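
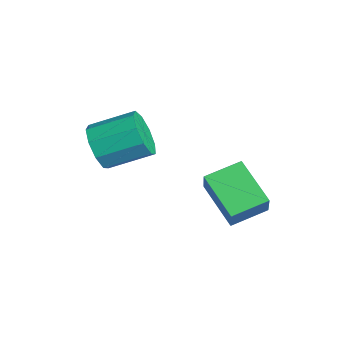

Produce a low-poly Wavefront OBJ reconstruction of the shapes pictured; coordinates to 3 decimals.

v -2.192 -4.583 3.121
v -1.701 -4.993 3.782
v -1.337 -3.526 4.42
v -1.828 -3.117 3.759
v -1.333 -4.868 3.287
v -0.969 -3.402 3.925
v -1.367 -4.611 2.714
v -1.004 -3.144 3.352
v -1.788 -4.34 2.331
v -1.424 -2.874 2.969
v -2.397 -4.183 2.318
v -2.033 -2.717 2.956
v -2.91 -4.213 2.681
v -2.546 -2.747 3.319
v -3.088 -4.417 3.25
v -2.724 -2.95 3.887
v -2.846 -4.698 3.758
v -2.482 -3.232 4.396
v -2.298 -4.925 3.968
v -1.934 -3.459 4.606
v -1.057 -1.376 1.299
v -0.459 -1.569 2.275
v -1.208 -0.061 1.652
v -0.611 -0.254 2.627
v 0.491 -0.966 0.433
v 1.088 -1.159 1.408
v 0.339 0.349 0.785
v 0.937 0.156 1.761
f 2 1 5
f 2 5 3
f 3 5 6
f 3 6 4
f 5 1 7
f 5 7 6
f 6 7 8
f 6 8 4
f 7 1 9
f 7 9 8
f 8 9 10
f 8 10 4
f 9 1 11
f 9 11 10
f 10 11 12
f 10 12 4
f 11 1 13
f 11 13 12
f 12 13 14
f 12 14 4
f 13 1 15
f 13 15 14
f 14 15 16
f 14 16 4
f 15 1 17
f 15 17 16
f 16 17 18
f 16 18 4
f 17 1 19
f 17 19 18
f 18 19 20
f 18 20 4
f 19 1 2
f 19 2 20
f 20 2 3
f 20 3 4
f 22 24 21
f 25 22 21
f 21 24 23
f 23 25 21
f 22 28 24
f 26 22 25
f 26 28 22
f 24 28 23
f 27 25 23
f 23 28 27
f 27 26 25
f 28 26 27



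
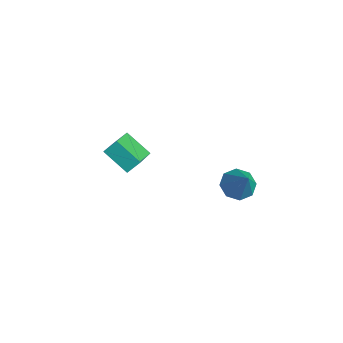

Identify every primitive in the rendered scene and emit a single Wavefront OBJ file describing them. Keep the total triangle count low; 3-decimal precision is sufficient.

v -4.616 -1.126 2.145
v -3.126 -2.329 3.123
v -4.504 -0.489 2.756
v -3.013 -1.692 3.734
v -3.467 -0.448 1.226
v -1.976 -1.651 2.204
v -3.354 0.189 1.837
v -1.864 -1.014 2.815
v 2.031 2.042 3.143
v 2.677 1.803 2.612
v 3.129 1.958 4.517
v 2.638 2.464 2.684
v 2.243 2.878 3.026
v 1.724 2.802 3.436
v 1.385 2.281 3.675
v 1.424 1.62 3.603
v 1.819 1.207 3.261
v 2.338 1.283 2.851
f 2 4 1
f 5 2 1
f 1 4 3
f 3 5 1
f 2 8 4
f 6 2 5
f 6 8 2
f 4 8 3
f 7 5 3
f 3 8 7
f 7 6 5
f 8 6 7
f 10 9 12
f 10 12 11
f 12 9 13
f 12 13 11
f 13 9 14
f 13 14 11
f 14 9 15
f 14 15 11
f 15 9 16
f 15 16 11
f 16 9 17
f 16 17 11
f 17 9 18
f 17 18 11
f 18 9 10
f 18 10 11



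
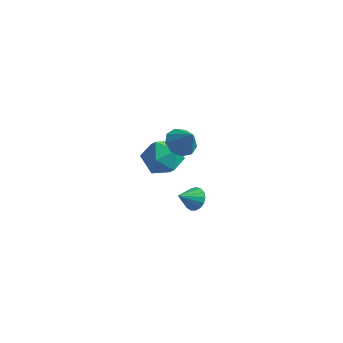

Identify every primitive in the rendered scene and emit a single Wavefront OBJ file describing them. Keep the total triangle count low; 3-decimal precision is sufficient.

v 1.028 -0.334 0.338
v 1.91 0.034 0.662
v 1.81 -1.574 -0.382
v 2.692 -1.206 -0.058
v 2.035 -1.593 0.602
v 1.551 -0.827 1.047
v 2.169 -0.713 -0.767
v 1.685 0.053 -0.322
v 2.615 -0.2 -0.022
v 2.532 -0.743 0.825
v 1.188 -0.797 -0.545
v 1.105 -1.34 0.302
v 2.705 0.507 -3.243
v 3.23 0.51 -2.913
v 2.315 -0.267 -2.617
v 3.058 0.708 -2.775
v 2.805 0.861 -2.744
v 2.529 0.932 -2.827
v 2.294 0.906 -3.006
v 2.153 0.789 -3.239
v 2.138 0.607 -3.473
v 2.253 0.402 -3.655
v 2.472 0.222 -3.742
v 2.744 0.107 -3.715
v 3.007 0.083 -3.579
v 3.201 0.157 -3.367
v 3.282 0.311 -3.127
v 3.373 -1.787 2.44
v 3.942 -1.87 1.99
v 4.047 -1.953 3.32
v 3.893 -1.39 2.117
v 3.602 -1.096 2.395
v 3.203 -1.125 2.695
v 2.884 -1.464 2.875
v 2.794 -1.955 2.852
v 2.975 -2.367 2.636
v 3.343 -2.508 2.329
v 3.724 -2.312 2.073
f 1 12 6
f 1 6 2
f 1 2 8
f 1 8 11
f 1 11 12
f 2 6 10
f 6 12 5
f 12 11 3
f 11 8 7
f 8 2 9
f 4 10 5
f 4 5 3
f 4 3 7
f 4 7 9
f 4 9 10
f 5 10 6
f 3 5 12
f 7 3 11
f 9 7 8
f 10 9 2
f 14 13 16
f 14 16 15
f 16 13 17
f 16 17 15
f 17 13 18
f 17 18 15
f 18 13 19
f 18 19 15
f 19 13 20
f 19 20 15
f 20 13 21
f 20 21 15
f 21 13 22
f 21 22 15
f 22 13 23
f 22 23 15
f 23 13 24
f 23 24 15
f 24 13 25
f 24 25 15
f 25 13 26
f 25 26 15
f 26 13 27
f 26 27 15
f 27 13 14
f 27 14 15
f 29 28 31
f 29 31 30
f 31 28 32
f 31 32 30
f 32 28 33
f 32 33 30
f 33 28 34
f 33 34 30
f 34 28 35
f 34 35 30
f 35 28 36
f 35 36 30
f 36 28 37
f 36 37 30
f 37 28 38
f 37 38 30
f 38 28 29
f 38 29 30



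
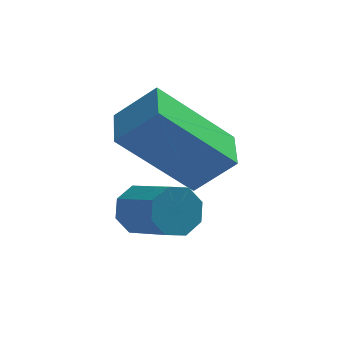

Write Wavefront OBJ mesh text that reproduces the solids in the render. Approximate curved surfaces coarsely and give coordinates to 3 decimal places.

v 2.106 1.807 4.084
v 2.935 1.702 4.889
v 2.088 2.846 4.239
v 2.916 2.74 5.044
v 3.604 2.06 2.576
v 4.432 1.954 3.381
v 3.585 3.098 2.731
v 4.414 2.993 3.536
v 2.601 1.231 2.57
v 2.821 1.61 2.965
v 3.478 0.728 3.445
v 3.259 0.349 3.05
v 2.444 1.408 3.11
v 3.102 0.526 3.59
v 2.159 1.102 2.939
v 2.817 0.221 3.419
v 2.133 0.872 2.552
v 2.791 -0.01 3.031
v 2.382 0.852 2.175
v 3.039 -0.03 2.655
v 2.758 1.054 2.03
v 3.416 0.172 2.51
v 3.043 1.359 2.201
v 3.701 0.478 2.681
v 3.069 1.59 2.589
v 3.727 0.708 3.068
f 2 4 1
f 5 2 1
f 1 4 3
f 3 5 1
f 2 8 4
f 6 2 5
f 6 8 2
f 4 8 3
f 7 5 3
f 3 8 7
f 7 6 5
f 8 6 7
f 10 9 13
f 10 13 11
f 11 13 14
f 11 14 12
f 13 9 15
f 13 15 14
f 14 15 16
f 14 16 12
f 15 9 17
f 15 17 16
f 16 17 18
f 16 18 12
f 17 9 19
f 17 19 18
f 18 19 20
f 18 20 12
f 19 9 21
f 19 21 20
f 20 21 22
f 20 22 12
f 21 9 23
f 21 23 22
f 22 23 24
f 22 24 12
f 23 9 25
f 23 25 24
f 24 25 26
f 24 26 12
f 25 9 10
f 25 10 26
f 26 10 11
f 26 11 12



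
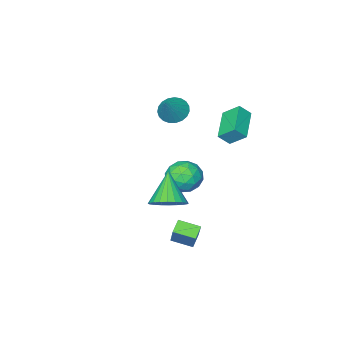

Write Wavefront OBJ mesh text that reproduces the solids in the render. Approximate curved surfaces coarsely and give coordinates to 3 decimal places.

v 0.934 3.386 -3.959
v 1.549 4.44 -2.362
v 1.552 3.747 -4.436
v 2.167 4.802 -2.839
v 1.733 2.438 -3.641
v 2.348 3.493 -2.044
v 2.351 2.8 -4.118
v 2.966 3.854 -2.521
v -2.678 -1.483 -4.261
v -2.034 -0.912 -3.458
v -2.146 -3.148 -3.502
v -1.502 -2.577 -2.699
v -2.678 -2.518 -2.661
v -3.006 -1.489 -3.13
v -1.174 -2.571 -3.83
v -1.502 -1.542 -4.299
v -1.104 -1.584 -3.191
v -2.034 -1.551 -2.469
v -2.146 -2.509 -4.491
v -3.076 -2.476 -3.769
v -2.402 -1.051 -3.926
v -1.778 -3.009 -3.034
v -2.469 -2.974 -3.012
v -2.09 -2.639 -2.54
v -2.974 -1.391 -3.734
v -2.596 -1.055 -3.261
v -2.974 -1.999 -2.793
v -1.584 -3.005 -3.699
v -1.206 -2.669 -3.226
v -2.09 -1.421 -4.42
v -1.711 -1.086 -3.948
v -1.206 -2.061 -4.167
v -1.478 -1.11 -3.297
v -1.165 -2.089 -2.851
v -0.972 -2.086 -3.516
v -1.165 -1.481 -3.791
v -2.024 -1.091 -2.872
v -1.712 -2.07 -2.427
v -2.403 -2.036 -2.405
v -2.596 -1.431 -2.68
v -1.478 -1.486 -2.716
v -2.468 -1.99 -4.533
v -2.156 -2.969 -4.088
v -1.584 -2.629 -4.28
v -1.777 -2.024 -4.555
v -3.015 -1.971 -4.109
v -2.702 -2.95 -3.663
v -3.015 -2.579 -3.169
v -3.208 -1.974 -3.444
v -2.702 -2.574 -4.244
v -2.581 1.875 3.061
v -1.989 1.593 3.707
v -3.05 2.726 3.863
v -2.458 2.445 4.509
v -1.222 3.235 2.411
v -0.63 2.954 3.057
v -1.691 4.087 3.213
v -1.099 3.805 3.859
v -1.584 -2.355 2.076
v -0.867 -2.337 1.484
v -0.536 -1.685 3.364
v -1.024 -1.988 1.43
v -1.278 -1.702 1.488
v -1.584 -1.529 1.648
v -1.891 -1.499 1.881
v -2.145 -1.616 2.148
v -2.301 -1.862 2.403
v -2.334 -2.192 2.601
v -2.236 -2.551 2.709
v -2.026 -2.875 2.707
v -1.74 -3.11 2.595
v -1.426 -3.214 2.394
v -1.14 -3.169 2.138
v -0.93 -2.984 1.872
v -0.834 -2.69 1.64
v 3.374 4.019 -0.005
v 4.321 4.001 0.469
v 2.566 2.901 1.565
v 4.157 4.345 0.63
v 3.874 4.639 0.694
v 3.514 4.839 0.651
v 3.133 4.914 0.509
v 2.789 4.853 0.288
v 2.534 4.665 0.023
v 2.406 4.378 -0.247
v 2.426 4.037 -0.48
v 2.59 3.693 -0.64
v 2.873 3.399 -0.704
v 3.233 3.199 -0.662
v 3.614 3.124 -0.519
v 3.958 3.185 -0.299
v 4.214 3.373 -0.033
v 4.341 3.66 0.236
f 2 4 1
f 5 2 1
f 1 4 3
f 3 5 1
f 2 8 4
f 6 2 5
f 6 8 2
f 4 8 3
f 7 5 3
f 3 8 7
f 7 6 5
f 8 6 7
f 9 46 25
f 46 20 49
f 25 49 14
f 46 49 25
f 9 25 21
f 25 14 26
f 21 26 10
f 25 26 21
f 9 21 30
f 21 10 31
f 30 31 16
f 21 31 30
f 9 30 42
f 30 16 45
f 42 45 19
f 30 45 42
f 9 42 46
f 42 19 50
f 46 50 20
f 42 50 46
f 10 26 37
f 26 14 40
f 37 40 18
f 26 40 37
f 14 49 27
f 49 20 48
f 27 48 13
f 49 48 27
f 20 50 47
f 50 19 43
f 47 43 11
f 50 43 47
f 19 45 44
f 45 16 32
f 44 32 15
f 45 32 44
f 16 31 36
f 31 10 33
f 36 33 17
f 31 33 36
f 12 38 24
f 38 18 39
f 24 39 13
f 38 39 24
f 12 24 22
f 24 13 23
f 22 23 11
f 24 23 22
f 12 22 29
f 22 11 28
f 29 28 15
f 22 28 29
f 12 29 34
f 29 15 35
f 34 35 17
f 29 35 34
f 12 34 38
f 34 17 41
f 38 41 18
f 34 41 38
f 13 39 27
f 39 18 40
f 27 40 14
f 39 40 27
f 11 23 47
f 23 13 48
f 47 48 20
f 23 48 47
f 15 28 44
f 28 11 43
f 44 43 19
f 28 43 44
f 17 35 36
f 35 15 32
f 36 32 16
f 35 32 36
f 18 41 37
f 41 17 33
f 37 33 10
f 41 33 37
f 52 54 51
f 55 52 51
f 51 54 53
f 53 55 51
f 52 58 54
f 56 52 55
f 56 58 52
f 54 58 53
f 57 55 53
f 53 58 57
f 57 56 55
f 58 56 57
f 60 59 62
f 60 62 61
f 62 59 63
f 62 63 61
f 63 59 64
f 63 64 61
f 64 59 65
f 64 65 61
f 65 59 66
f 65 66 61
f 66 59 67
f 66 67 61
f 67 59 68
f 67 68 61
f 68 59 69
f 68 69 61
f 69 59 70
f 69 70 61
f 70 59 71
f 70 71 61
f 71 59 72
f 71 72 61
f 72 59 73
f 72 73 61
f 73 59 74
f 73 74 61
f 74 59 75
f 74 75 61
f 75 59 60
f 75 60 61
f 77 76 79
f 77 79 78
f 79 76 80
f 79 80 78
f 80 76 81
f 80 81 78
f 81 76 82
f 81 82 78
f 82 76 83
f 82 83 78
f 83 76 84
f 83 84 78
f 84 76 85
f 84 85 78
f 85 76 86
f 85 86 78
f 86 76 87
f 86 87 78
f 87 76 88
f 87 88 78
f 88 76 89
f 88 89 78
f 89 76 90
f 89 90 78
f 90 76 91
f 90 91 78
f 91 76 92
f 91 92 78
f 92 76 93
f 92 93 78
f 93 76 77
f 93 77 78



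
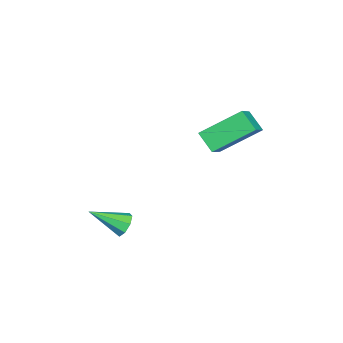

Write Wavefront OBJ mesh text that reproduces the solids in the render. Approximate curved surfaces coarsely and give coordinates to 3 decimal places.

v 2.115 0.836 0.652
v 1.593 0.288 1.227
v 1.575 2.336 1.591
v 1.053 1.788 2.165
v 3.367 0.672 1.635
v 2.845 0.124 2.209
v 2.827 2.172 2.573
v 2.305 1.624 3.148
v 3.81 -2.442 -2.453
v 4.132 -2.176 -2.096
v 3.99 -3.718 -1.667
v 3.726 -2.165 -1.985
v 3.369 -2.317 -2.149
v 3.27 -2.541 -2.491
v 3.488 -2.708 -2.811
v 3.894 -2.719 -2.921
v 4.251 -2.567 -2.757
v 4.35 -2.342 -2.415
f 2 4 1
f 5 2 1
f 1 4 3
f 3 5 1
f 2 8 4
f 6 2 5
f 6 8 2
f 4 8 3
f 7 5 3
f 3 8 7
f 7 6 5
f 8 6 7
f 10 9 12
f 10 12 11
f 12 9 13
f 12 13 11
f 13 9 14
f 13 14 11
f 14 9 15
f 14 15 11
f 15 9 16
f 15 16 11
f 16 9 17
f 16 17 11
f 17 9 18
f 17 18 11
f 18 9 10
f 18 10 11



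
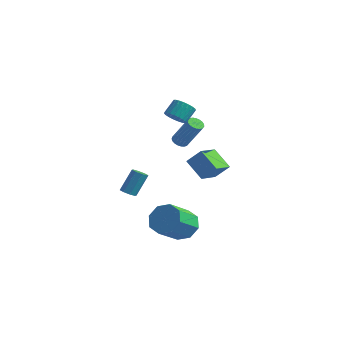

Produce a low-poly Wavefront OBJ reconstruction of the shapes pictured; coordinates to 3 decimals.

v -0.763 -3.556 -1.314
v -0.379 -3.88 -1.184
v -0.152 -3.069 0.165
v -0.537 -2.744 0.034
v -0.25 -3.568 -1.393
v -0.023 -2.756 -0.045
v -0.421 -3.248 -1.557
v -0.195 -2.437 -0.208
v -0.794 -3.109 -1.578
v -0.567 -2.297 -0.23
v -1.148 -3.231 -1.445
v -0.921 -2.42 -0.096
v -1.277 -3.544 -1.235
v -1.05 -2.732 0.113
v -1.105 -3.863 -1.072
v -0.879 -3.052 0.277
v -0.733 -4.003 -1.05
v -0.506 -3.191 0.298
v 1.568 -1.547 -4.034
v 2.258 -1.08 -3.348
v 2.163 -2.686 -2.159
v 1.472 -3.153 -2.846
v 1.47 -0.903 -3.173
v 1.374 -2.509 -1.984
v 0.739 -1.104 -3.502
v 0.643 -2.71 -2.314
v 0.493 -1.564 -4.144
v 0.398 -3.17 -2.955
v 0.877 -2.014 -4.721
v 0.782 -3.62 -3.532
v 1.666 -2.191 -4.896
v 1.57 -3.797 -3.707
v 2.397 -1.99 -4.566
v 2.301 -3.596 -3.378
v 2.642 -1.53 -3.925
v 2.547 -3.136 -2.736
v -0.296 0.193 3.329
v 0.398 0.008 3.459
v 0.47 0.803 4.202
v -0.224 0.987 4.071
v 0.428 0.213 3.237
v 0.5 1.008 3.98
v 0.333 0.414 3.031
v 0.405 1.209 3.774
v 0.129 0.577 2.876
v 0.201 1.372 3.619
v -0.148 0.674 2.8
v -0.077 1.468 3.542
v -0.451 0.687 2.815
v -0.38 1.482 3.557
v -0.727 0.615 2.918
v -0.656 1.41 3.661
v -0.929 0.47 3.093
v -0.857 1.264 3.836
v -1.021 0.277 3.309
v -0.949 1.071 4.051
v -0.987 0.069 3.528
v -0.916 0.864 4.27
v -0.834 -0.117 3.712
v -0.763 0.678 4.455
v -0.588 -0.25 3.83
v -0.517 0.545 4.573
v -0.292 -0.306 3.862
v -0.22 0.489 4.604
v 0.004 -0.276 3.801
v 0.076 0.519 4.544
v 0.248 -0.165 3.659
v 0.32 0.63 4.401
v 1.717 -0.009 -0.894
v 0.486 0.215 0.055
v 1.608 1.469 -1.383
v 0.378 1.692 -0.434
v 2.482 0.348 0.014
v 1.252 0.571 0.963
v 2.374 1.825 -0.475
v 1.143 2.049 0.474
v -1.539 2.301 0.279
v -1.087 2.37 -0.009
v 0.01 2.448 1.733
v -0.441 2.379 2.021
v -1.154 2.582 0.024
v -0.057 2.66 1.766
v -1.288 2.745 0.101
v -0.191 2.823 1.843
v -1.465 2.831 0.209
v -0.368 2.91 1.951
v -1.655 2.826 0.329
v -0.558 2.904 2.07
v -1.825 2.73 0.44
v -0.727 2.808 2.182
v -1.945 2.559 0.524
v -0.848 2.638 2.265
v -1.995 2.344 0.565
v -0.898 2.423 2.306
v -1.966 2.122 0.557
v -0.869 2.2 2.298
v -1.863 1.93 0.5
v -0.766 2.009 2.242
v -1.704 1.803 0.406
v -0.607 1.881 2.148
v -1.517 1.761 0.29
v -0.419 1.84 2.031
v -1.333 1.813 0.172
v -0.236 1.892 1.913
v -1.185 1.949 0.072
v -0.087 2.028 1.814
v -1.098 2.146 0.008
v -0 2.225 1.75
f 2 1 5
f 2 5 3
f 3 5 6
f 3 6 4
f 5 1 7
f 5 7 6
f 6 7 8
f 6 8 4
f 7 1 9
f 7 9 8
f 8 9 10
f 8 10 4
f 9 1 11
f 9 11 10
f 10 11 12
f 10 12 4
f 11 1 13
f 11 13 12
f 12 13 14
f 12 14 4
f 13 1 15
f 13 15 14
f 14 15 16
f 14 16 4
f 15 1 17
f 15 17 16
f 16 17 18
f 16 18 4
f 17 1 2
f 17 2 18
f 18 2 3
f 18 3 4
f 20 19 23
f 20 23 21
f 21 23 24
f 21 24 22
f 23 19 25
f 23 25 24
f 24 25 26
f 24 26 22
f 25 19 27
f 25 27 26
f 26 27 28
f 26 28 22
f 27 19 29
f 27 29 28
f 28 29 30
f 28 30 22
f 29 19 31
f 29 31 30
f 30 31 32
f 30 32 22
f 31 19 33
f 31 33 32
f 32 33 34
f 32 34 22
f 33 19 35
f 33 35 34
f 34 35 36
f 34 36 22
f 35 19 20
f 35 20 36
f 36 20 21
f 36 21 22
f 38 37 41
f 38 41 39
f 39 41 42
f 39 42 40
f 41 37 43
f 41 43 42
f 42 43 44
f 42 44 40
f 43 37 45
f 43 45 44
f 44 45 46
f 44 46 40
f 45 37 47
f 45 47 46
f 46 47 48
f 46 48 40
f 47 37 49
f 47 49 48
f 48 49 50
f 48 50 40
f 49 37 51
f 49 51 50
f 50 51 52
f 50 52 40
f 51 37 53
f 51 53 52
f 52 53 54
f 52 54 40
f 53 37 55
f 53 55 54
f 54 55 56
f 54 56 40
f 55 37 57
f 55 57 56
f 56 57 58
f 56 58 40
f 57 37 59
f 57 59 58
f 58 59 60
f 58 60 40
f 59 37 61
f 59 61 60
f 60 61 62
f 60 62 40
f 61 37 63
f 61 63 62
f 62 63 64
f 62 64 40
f 63 37 65
f 63 65 64
f 64 65 66
f 64 66 40
f 65 37 67
f 65 67 66
f 66 67 68
f 66 68 40
f 67 37 38
f 67 38 68
f 68 38 39
f 68 39 40
f 70 72 69
f 73 70 69
f 69 72 71
f 71 73 69
f 70 76 72
f 74 70 73
f 74 76 70
f 72 76 71
f 75 73 71
f 71 76 75
f 75 74 73
f 76 74 75
f 78 77 81
f 78 81 79
f 79 81 82
f 79 82 80
f 81 77 83
f 81 83 82
f 82 83 84
f 82 84 80
f 83 77 85
f 83 85 84
f 84 85 86
f 84 86 80
f 85 77 87
f 85 87 86
f 86 87 88
f 86 88 80
f 87 77 89
f 87 89 88
f 88 89 90
f 88 90 80
f 89 77 91
f 89 91 90
f 90 91 92
f 90 92 80
f 91 77 93
f 91 93 92
f 92 93 94
f 92 94 80
f 93 77 95
f 93 95 94
f 94 95 96
f 94 96 80
f 95 77 97
f 95 97 96
f 96 97 98
f 96 98 80
f 97 77 99
f 97 99 98
f 98 99 100
f 98 100 80
f 99 77 101
f 99 101 100
f 100 101 102
f 100 102 80
f 101 77 103
f 101 103 102
f 102 103 104
f 102 104 80
f 103 77 105
f 103 105 104
f 104 105 106
f 104 106 80
f 105 77 107
f 105 107 106
f 106 107 108
f 106 108 80
f 107 77 78
f 107 78 108
f 108 78 79
f 108 79 80



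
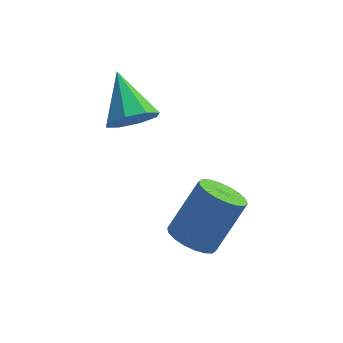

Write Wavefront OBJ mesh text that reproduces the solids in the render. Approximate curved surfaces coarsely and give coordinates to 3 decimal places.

v -1.348 2.251 -1.41
v -0.594 2.688 -1.671
v -1.872 3.789 -0.35
v -1.13 2.801 -2.101
v -1.794 2.592 -2.126
v -2.196 2.183 -1.732
v -2.102 1.814 -1.149
v -1.566 1.7 -0.719
v -0.902 1.909 -0.694
v -0.499 2.318 -1.088
v 0.501 -0.69 -4.661
v 1.038 -0.26 -5.178
v 2.015 0.519 -3.516
v 1.479 0.09 -2.999
v 0.752 -0.012 -5.127
v 1.729 0.768 -3.464
v 0.416 0.103 -4.983
v 1.393 0.883 -3.321
v 0.097 0.061 -4.775
v 1.075 0.84 -3.113
v -0.142 -0.131 -4.545
v 0.836 0.649 -2.883
v -0.253 -0.432 -4.338
v 0.724 0.347 -2.676
v -0.215 -0.785 -4.195
v 0.762 -0.006 -2.533
v -0.035 -1.119 -4.144
v 0.942 -0.34 -2.482
v 0.251 -1.368 -4.196
v 1.228 -0.588 -2.533
v 0.587 -1.483 -4.339
v 1.564 -0.703 -2.677
v 0.905 -1.44 -4.547
v 1.883 -0.661 -2.885
v 1.144 -1.249 -4.777
v 2.122 -0.469 -3.115
v 1.256 -0.947 -4.984
v 2.233 -0.168 -3.322
v 1.218 -0.594 -5.127
v 2.195 0.185 -3.465
f 2 1 4
f 2 4 3
f 4 1 5
f 4 5 3
f 5 1 6
f 5 6 3
f 6 1 7
f 6 7 3
f 7 1 8
f 7 8 3
f 8 1 9
f 8 9 3
f 9 1 10
f 9 10 3
f 10 1 2
f 10 2 3
f 12 11 15
f 12 15 13
f 13 15 16
f 13 16 14
f 15 11 17
f 15 17 16
f 16 17 18
f 16 18 14
f 17 11 19
f 17 19 18
f 18 19 20
f 18 20 14
f 19 11 21
f 19 21 20
f 20 21 22
f 20 22 14
f 21 11 23
f 21 23 22
f 22 23 24
f 22 24 14
f 23 11 25
f 23 25 24
f 24 25 26
f 24 26 14
f 25 11 27
f 25 27 26
f 26 27 28
f 26 28 14
f 27 11 29
f 27 29 28
f 28 29 30
f 28 30 14
f 29 11 31
f 29 31 30
f 30 31 32
f 30 32 14
f 31 11 33
f 31 33 32
f 32 33 34
f 32 34 14
f 33 11 35
f 33 35 34
f 34 35 36
f 34 36 14
f 35 11 37
f 35 37 36
f 36 37 38
f 36 38 14
f 37 11 39
f 37 39 38
f 38 39 40
f 38 40 14
f 39 11 12
f 39 12 40
f 40 12 13
f 40 13 14



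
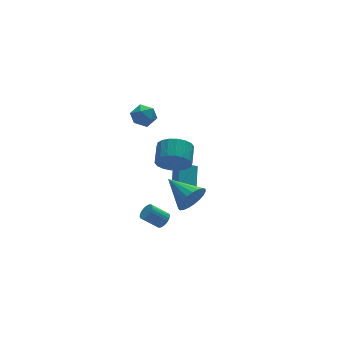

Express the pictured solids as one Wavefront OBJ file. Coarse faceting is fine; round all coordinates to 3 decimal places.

v 1.418 -0.991 -2.798
v 1.795 -0.52 -3.706
v 0.742 0.931 -2.082
v 1.371 -0.625 -3.824
v 0.954 -0.794 -3.765
v 0.618 -0.997 -3.538
v 0.42 -1.198 -3.184
v 0.395 -1.364 -2.763
v 0.547 -1.466 -2.348
v 0.849 -1.485 -2.011
v 1.25 -1.419 -1.81
v 1.68 -1.279 -1.78
v 2.065 -1.089 -1.926
v 2.338 -0.882 -2.223
v 2.452 -0.694 -2.62
v 2.387 -0.557 -3.047
v 2.155 -0.496 -3.431
v -1.452 1.469 4.199
v -0.84 1.971 3.833
v -0.6 0.349 4.087
v 0.012 0.851 3.721
v -0.189 0.953 4.564
v -0.716 1.645 4.633
v -0.724 0.675 3.287
v -1.251 1.367 3.356
v -0.39 1.48 3.269
v -0.059 1.652 4.058
v -1.381 0.668 3.862
v -1.05 0.84 4.651
v 1.593 2.271 -4.128
v 1.753 1.676 -3.514
v 2.235 3.466 -3.136
v 2.395 2.87 -2.522
v 2.725 2.07 -4.618
v 2.885 1.474 -4.004
v 3.367 3.264 -3.626
v 3.527 2.669 -3.012
v -1.252 -2.719 -2.541
v -0.898 -2.304 -2.341
v -1.814 -1.927 -1.5
v -2.168 -2.341 -1.699
v -1.006 -2.194 -2.508
v -1.922 -1.817 -1.666
v -1.151 -2.164 -2.679
v -2.067 -1.787 -1.837
v -1.311 -2.219 -2.829
v -2.227 -1.842 -1.987
v -1.462 -2.349 -2.935
v -2.378 -1.972 -2.094
v -1.582 -2.536 -2.982
v -2.498 -2.159 -2.14
v -1.651 -2.75 -2.961
v -2.567 -2.373 -2.119
v -1.659 -2.96 -2.876
v -2.575 -2.583 -2.034
v -1.606 -3.133 -2.74
v -2.522 -2.756 -1.899
v -1.498 -3.243 -2.574
v -2.414 -2.866 -1.732
v -1.353 -3.273 -2.403
v -2.269 -2.896 -1.561
v -1.193 -3.218 -2.253
v -2.109 -2.841 -1.411
v -1.042 -3.088 -2.146
v -1.958 -2.711 -1.305
v -0.922 -2.901 -2.1
v -1.838 -2.524 -1.258
v -0.853 -2.687 -2.121
v -1.769 -2.31 -1.279
v -0.845 -2.477 -2.206
v -1.761 -2.1 -1.364
v -1.353 -4.325 3.706
v -0.57 -4.406 2.996
v 0.036 -3.357 3.544
v -0.747 -3.275 4.254
v -0.876 -4.118 2.782
v -0.27 -3.069 3.33
v -1.277 -3.871 2.751
v -0.671 -2.821 3.299
v -1.692 -3.713 2.91
v -1.086 -2.664 3.457
v -2.041 -3.677 3.226
v -1.435 -2.627 3.773
v -2.253 -3.769 3.637
v -1.647 -2.719 4.184
v -2.287 -3.971 4.062
v -1.681 -2.921 4.609
v -2.136 -4.243 4.416
v -1.53 -3.194 4.964
v -1.83 -4.531 4.63
v -1.224 -3.482 5.178
v -1.429 -4.779 4.661
v -0.823 -3.729 5.209
v -1.014 -4.936 4.503
v -0.408 -3.887 5.05
v -0.665 -4.973 4.187
v -0.059 -3.923 4.734
v -0.453 -4.881 3.776
v 0.153 -3.831 4.323
v -0.419 -4.679 3.351
v 0.187 -3.629 3.898
f 2 1 4
f 2 4 3
f 4 1 5
f 4 5 3
f 5 1 6
f 5 6 3
f 6 1 7
f 6 7 3
f 7 1 8
f 7 8 3
f 8 1 9
f 8 9 3
f 9 1 10
f 9 10 3
f 10 1 11
f 10 11 3
f 11 1 12
f 11 12 3
f 12 1 13
f 12 13 3
f 13 1 14
f 13 14 3
f 14 1 15
f 14 15 3
f 15 1 16
f 15 16 3
f 16 1 17
f 16 17 3
f 17 1 2
f 17 2 3
f 18 29 23
f 18 23 19
f 18 19 25
f 18 25 28
f 18 28 29
f 19 23 27
f 23 29 22
f 29 28 20
f 28 25 24
f 25 19 26
f 21 27 22
f 21 22 20
f 21 20 24
f 21 24 26
f 21 26 27
f 22 27 23
f 20 22 29
f 24 20 28
f 26 24 25
f 27 26 19
f 31 33 30
f 34 31 30
f 30 33 32
f 32 34 30
f 31 37 33
f 35 31 34
f 35 37 31
f 33 37 32
f 36 34 32
f 32 37 36
f 36 35 34
f 37 35 36
f 39 38 42
f 39 42 40
f 40 42 43
f 40 43 41
f 42 38 44
f 42 44 43
f 43 44 45
f 43 45 41
f 44 38 46
f 44 46 45
f 45 46 47
f 45 47 41
f 46 38 48
f 46 48 47
f 47 48 49
f 47 49 41
f 48 38 50
f 48 50 49
f 49 50 51
f 49 51 41
f 50 38 52
f 50 52 51
f 51 52 53
f 51 53 41
f 52 38 54
f 52 54 53
f 53 54 55
f 53 55 41
f 54 38 56
f 54 56 55
f 55 56 57
f 55 57 41
f 56 38 58
f 56 58 57
f 57 58 59
f 57 59 41
f 58 38 60
f 58 60 59
f 59 60 61
f 59 61 41
f 60 38 62
f 60 62 61
f 61 62 63
f 61 63 41
f 62 38 64
f 62 64 63
f 63 64 65
f 63 65 41
f 64 38 66
f 64 66 65
f 65 66 67
f 65 67 41
f 66 38 68
f 66 68 67
f 67 68 69
f 67 69 41
f 68 38 70
f 68 70 69
f 69 70 71
f 69 71 41
f 70 38 39
f 70 39 71
f 71 39 40
f 71 40 41
f 73 72 76
f 73 76 74
f 74 76 77
f 74 77 75
f 76 72 78
f 76 78 77
f 77 78 79
f 77 79 75
f 78 72 80
f 78 80 79
f 79 80 81
f 79 81 75
f 80 72 82
f 80 82 81
f 81 82 83
f 81 83 75
f 82 72 84
f 82 84 83
f 83 84 85
f 83 85 75
f 84 72 86
f 84 86 85
f 85 86 87
f 85 87 75
f 86 72 88
f 86 88 87
f 87 88 89
f 87 89 75
f 88 72 90
f 88 90 89
f 89 90 91
f 89 91 75
f 90 72 92
f 90 92 91
f 91 92 93
f 91 93 75
f 92 72 94
f 92 94 93
f 93 94 95
f 93 95 75
f 94 72 96
f 94 96 95
f 95 96 97
f 95 97 75
f 96 72 98
f 96 98 97
f 97 98 99
f 97 99 75
f 98 72 100
f 98 100 99
f 99 100 101
f 99 101 75
f 100 72 73
f 100 73 101
f 101 73 74
f 101 74 75



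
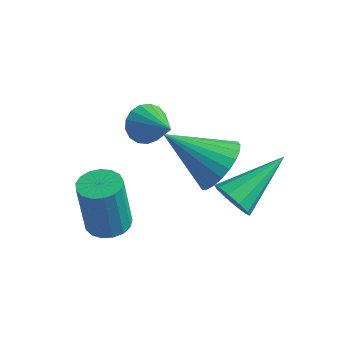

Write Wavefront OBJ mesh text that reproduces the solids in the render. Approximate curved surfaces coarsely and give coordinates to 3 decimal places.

v 2 -0.37 -3.222
v 2.345 -0.173 -3.835
v 2.66 1.47 -2.258
v 1.923 -0.012 -3.853
v 1.532 0.012 -3.631
v 1.319 -0.11 -3.252
v 1.366 -0.332 -2.862
v 1.656 -0.568 -2.609
v 2.077 -0.729 -2.591
v 2.469 -0.752 -2.813
v 2.682 -0.63 -3.192
v 2.634 -0.409 -3.582
v 2.069 -1.186 -0.856
v 2.576 -0.981 -0.079
v 0.551 -1.794 0.296
v 2.402 -0.659 -0.139
v 2.177 -0.417 -0.308
v 1.935 -0.293 -0.56
v 1.714 -0.304 -0.857
v 1.547 -0.45 -1.154
v 1.459 -0.707 -1.406
v 1.464 -1.038 -1.574
v 1.561 -1.391 -1.633
v 1.736 -1.712 -1.573
v 1.961 -1.954 -1.404
v 2.202 -2.078 -1.152
v 2.423 -2.067 -0.855
v 2.59 -1.921 -0.558
v 2.678 -1.664 -0.306
v 2.673 -1.334 -0.138
v -1.6 0.532 -2.107
v -1.352 0.232 -2.725
v -0.38 0.028 -1.373
v -1.217 0.555 -2.728
v -1.17 0.872 -2.589
v -1.221 1.111 -2.339
v -1.359 1.217 -2.037
v -1.553 1.167 -1.75
v -1.757 0.971 -1.545
v -1.925 0.674 -1.469
v -2.019 0.345 -1.539
v -2.017 0.058 -1.739
v -1.919 -0.12 -2.024
v -1.748 -0.148 -2.327
v -1.543 -0.021 -2.58
v -1.132 -2.199 -4.508
v -0.439 -2.067 -4.435
v -0.614 -2.229 -2.479
v -1.308 -2.361 -2.552
v -0.582 -1.759 -4.422
v -0.757 -1.921 -2.467
v -0.851 -1.552 -4.429
v -1.026 -1.714 -2.474
v -1.185 -1.493 -4.454
v -1.36 -1.655 -2.499
v -1.507 -1.596 -4.491
v -1.682 -1.758 -2.536
v -1.743 -1.837 -4.532
v -1.918 -1.999 -2.577
v -1.839 -2.161 -4.568
v -2.014 -2.323 -2.612
v -1.773 -2.494 -4.589
v -1.948 -2.655 -2.634
v -1.561 -2.759 -4.592
v -1.736 -2.921 -2.637
v -1.25 -2.896 -4.576
v -1.425 -3.058 -2.62
v -0.913 -2.873 -4.544
v -1.088 -3.035 -2.588
v -0.626 -2.696 -4.503
v -0.801 -2.858 -2.548
v -0.454 -2.405 -4.464
v -0.63 -2.567 -2.509
f 2 1 4
f 2 4 3
f 4 1 5
f 4 5 3
f 5 1 6
f 5 6 3
f 6 1 7
f 6 7 3
f 7 1 8
f 7 8 3
f 8 1 9
f 8 9 3
f 9 1 10
f 9 10 3
f 10 1 11
f 10 11 3
f 11 1 12
f 11 12 3
f 12 1 2
f 12 2 3
f 14 13 16
f 14 16 15
f 16 13 17
f 16 17 15
f 17 13 18
f 17 18 15
f 18 13 19
f 18 19 15
f 19 13 20
f 19 20 15
f 20 13 21
f 20 21 15
f 21 13 22
f 21 22 15
f 22 13 23
f 22 23 15
f 23 13 24
f 23 24 15
f 24 13 25
f 24 25 15
f 25 13 26
f 25 26 15
f 26 13 27
f 26 27 15
f 27 13 28
f 27 28 15
f 28 13 29
f 28 29 15
f 29 13 30
f 29 30 15
f 30 13 14
f 30 14 15
f 32 31 34
f 32 34 33
f 34 31 35
f 34 35 33
f 35 31 36
f 35 36 33
f 36 31 37
f 36 37 33
f 37 31 38
f 37 38 33
f 38 31 39
f 38 39 33
f 39 31 40
f 39 40 33
f 40 31 41
f 40 41 33
f 41 31 42
f 41 42 33
f 42 31 43
f 42 43 33
f 43 31 44
f 43 44 33
f 44 31 45
f 44 45 33
f 45 31 32
f 45 32 33
f 47 46 50
f 47 50 48
f 48 50 51
f 48 51 49
f 50 46 52
f 50 52 51
f 51 52 53
f 51 53 49
f 52 46 54
f 52 54 53
f 53 54 55
f 53 55 49
f 54 46 56
f 54 56 55
f 55 56 57
f 55 57 49
f 56 46 58
f 56 58 57
f 57 58 59
f 57 59 49
f 58 46 60
f 58 60 59
f 59 60 61
f 59 61 49
f 60 46 62
f 60 62 61
f 61 62 63
f 61 63 49
f 62 46 64
f 62 64 63
f 63 64 65
f 63 65 49
f 64 46 66
f 64 66 65
f 65 66 67
f 65 67 49
f 66 46 68
f 66 68 67
f 67 68 69
f 67 69 49
f 68 46 70
f 68 70 69
f 69 70 71
f 69 71 49
f 70 46 72
f 70 72 71
f 71 72 73
f 71 73 49
f 72 46 47
f 72 47 73
f 73 47 48
f 73 48 49



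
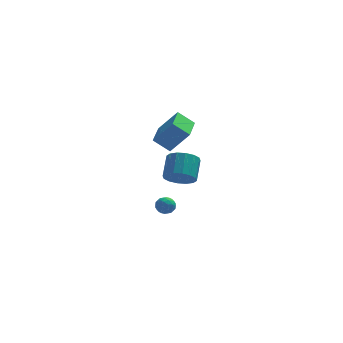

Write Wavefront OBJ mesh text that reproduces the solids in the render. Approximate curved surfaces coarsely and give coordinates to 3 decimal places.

v 1.628 -1.03 -2.789
v 2.17 -1.055 -2.391
v 1.29 -1.985 -2.389
v 1.832 -2.01 -1.991
v 1.351 -1.554 -1.876
v 1.56 -0.964 -2.122
v 1.9 -2.076 -2.658
v 2.109 -1.486 -2.904
v 2.338 -1.702 -2.31
v 1.999 -1.379 -1.826
v 1.461 -1.661 -2.954
v 1.122 -1.338 -2.47
v 1.929 -0.959 -2.625
v 1.531 -2.081 -2.155
v 1.248 -1.813 -2.087
v 1.567 -1.828 -1.853
v 1.57 -0.905 -2.467
v 1.888 -0.92 -2.233
v 1.407 -1.213 -1.93
v 1.572 -2.12 -2.547
v 1.89 -2.135 -2.313
v 1.893 -1.212 -2.927
v 2.212 -1.227 -2.693
v 2.053 -1.827 -2.85
v 2.346 -1.354 -2.343
v 2.147 -1.915 -2.108
v 2.188 -1.954 -2.5
v 2.311 -1.607 -2.645
v 2.146 -1.164 -2.059
v 1.948 -1.726 -1.824
v 1.665 -1.458 -1.756
v 1.788 -1.111 -1.901
v 2.245 -1.544 -2.011
v 1.512 -1.314 -2.956
v 1.314 -1.876 -2.721
v 1.672 -1.929 -2.879
v 1.795 -1.582 -3.024
v 1.313 -1.125 -2.672
v 1.114 -1.686 -2.437
v 1.149 -1.433 -2.135
v 1.272 -1.086 -2.28
v 1.215 -1.496 -2.769
v 2.136 2.576 0.108
v 1.081 2.789 0.972
v 2.534 4.708 0.068
v 1.479 4.921 0.932
v 3.341 2.379 1.628
v 2.286 2.592 2.492
v 3.739 4.511 1.588
v 2.684 4.724 2.452
v 2.467 -4.525 1.58
v 3.373 -4.894 1.789
v 3.638 -3.664 2.81
v 2.733 -3.295 2.6
v 3.447 -4.577 1.387
v 3.713 -3.347 2.407
v 3.259 -4.245 1.037
v 3.524 -3.015 2.057
v 2.859 -3.989 0.832
v 3.124 -2.759 1.852
v 2.354 -3.876 0.827
v 2.619 -2.646 1.848
v 1.879 -3.937 1.024
v 2.144 -2.707 2.045
v 1.562 -4.156 1.37
v 1.827 -2.926 2.391
v 1.487 -4.473 1.773
v 1.753 -3.243 2.793
v 1.676 -4.805 2.123
v 1.941 -3.575 3.143
v 2.076 -5.061 2.328
v 2.341 -3.831 3.348
v 2.581 -5.174 2.332
v 2.846 -3.944 3.353
v 3.056 -5.113 2.135
v 3.321 -3.883 3.156
f 1 38 17
f 38 12 41
f 17 41 6
f 38 41 17
f 1 17 13
f 17 6 18
f 13 18 2
f 17 18 13
f 1 13 22
f 13 2 23
f 22 23 8
f 13 23 22
f 1 22 34
f 22 8 37
f 34 37 11
f 22 37 34
f 1 34 38
f 34 11 42
f 38 42 12
f 34 42 38
f 2 18 29
f 18 6 32
f 29 32 10
f 18 32 29
f 6 41 19
f 41 12 40
f 19 40 5
f 41 40 19
f 12 42 39
f 42 11 35
f 39 35 3
f 42 35 39
f 11 37 36
f 37 8 24
f 36 24 7
f 37 24 36
f 8 23 28
f 23 2 25
f 28 25 9
f 23 25 28
f 4 30 16
f 30 10 31
f 16 31 5
f 30 31 16
f 4 16 14
f 16 5 15
f 14 15 3
f 16 15 14
f 4 14 21
f 14 3 20
f 21 20 7
f 14 20 21
f 4 21 26
f 21 7 27
f 26 27 9
f 21 27 26
f 4 26 30
f 26 9 33
f 30 33 10
f 26 33 30
f 5 31 19
f 31 10 32
f 19 32 6
f 31 32 19
f 3 15 39
f 15 5 40
f 39 40 12
f 15 40 39
f 7 20 36
f 20 3 35
f 36 35 11
f 20 35 36
f 9 27 28
f 27 7 24
f 28 24 8
f 27 24 28
f 10 33 29
f 33 9 25
f 29 25 2
f 33 25 29
f 44 46 43
f 47 44 43
f 43 46 45
f 45 47 43
f 44 50 46
f 48 44 47
f 48 50 44
f 46 50 45
f 49 47 45
f 45 50 49
f 49 48 47
f 50 48 49
f 52 51 55
f 52 55 53
f 53 55 56
f 53 56 54
f 55 51 57
f 55 57 56
f 56 57 58
f 56 58 54
f 57 51 59
f 57 59 58
f 58 59 60
f 58 60 54
f 59 51 61
f 59 61 60
f 60 61 62
f 60 62 54
f 61 51 63
f 61 63 62
f 62 63 64
f 62 64 54
f 63 51 65
f 63 65 64
f 64 65 66
f 64 66 54
f 65 51 67
f 65 67 66
f 66 67 68
f 66 68 54
f 67 51 69
f 67 69 68
f 68 69 70
f 68 70 54
f 69 51 71
f 69 71 70
f 70 71 72
f 70 72 54
f 71 51 73
f 71 73 72
f 72 73 74
f 72 74 54
f 73 51 75
f 73 75 74
f 74 75 76
f 74 76 54
f 75 51 52
f 75 52 76
f 76 52 53
f 76 53 54



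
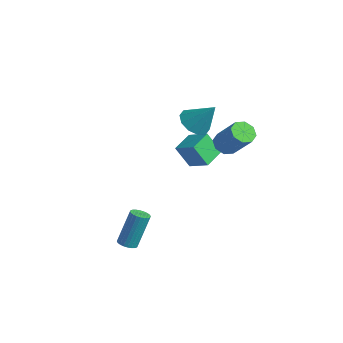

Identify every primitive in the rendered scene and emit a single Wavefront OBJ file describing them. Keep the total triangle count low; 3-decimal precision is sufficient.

v -0.331 -3.454 -4.789
v -0.041 -3.883 -4.604
v -0.039 -3.055 -2.686
v -0.329 -2.626 -2.871
v 0.116 -3.749 -4.663
v 0.118 -2.92 -2.744
v 0.204 -3.569 -4.74
v 0.207 -2.741 -2.822
v 0.212 -3.373 -4.825
v 0.214 -2.544 -2.907
v 0.136 -3.188 -4.905
v 0.138 -2.359 -2.986
v -0.011 -3.044 -4.967
v -0.008 -2.215 -3.048
v -0.206 -2.963 -5.002
v -0.204 -2.134 -3.083
v -0.42 -2.956 -5.004
v -0.418 -2.127 -3.086
v -0.621 -3.025 -4.974
v -0.619 -2.197 -3.056
v -0.778 -3.16 -4.916
v -0.776 -2.331 -2.997
v -0.867 -3.339 -4.838
v -0.864 -2.511 -2.92
v -0.874 -3.536 -4.753
v -0.872 -2.707 -2.835
v -0.798 -3.721 -4.674
v -0.796 -2.892 -2.755
v -0.652 -3.865 -4.612
v -0.649 -3.036 -2.693
v -0.456 -3.946 -4.577
v -0.454 -3.117 -2.658
v -0.242 -3.953 -4.574
v -0.24 -3.124 -2.656
v -4.304 2.563 -2.27
v -3.086 2.849 -1.62
v -4.76 3.831 -1.974
v -3.542 4.117 -1.324
v -3.718 3.083 -3.596
v -2.5 3.369 -2.946
v -4.174 4.351 -3.3
v -2.956 4.637 -2.65
v -2.754 2.663 0.583
v -1.957 2.252 0.214
v -1.786 3.257 2.017
v -1.99 2.813 0.005
v -2.316 3.316 0.016
v -2.809 3.57 0.244
v -3.281 3.477 0.601
v -3.552 3.073 0.952
v -3.518 2.512 1.161
v -3.193 2.009 1.15
v -2.7 1.755 0.922
v -2.227 1.848 0.565
v 0.403 2.193 0.827
v 0.871 1.745 0.49
v 2.106 1.919 1.977
v 1.637 2.367 2.313
v 0.955 2.281 0.358
v 2.19 2.456 1.844
v 0.716 2.766 0.5
v 1.95 2.94 1.986
v 0.293 2.915 0.834
v 1.527 3.089 2.32
v -0.066 2.641 1.163
v 1.169 2.815 2.65
v -0.15 2.104 1.296
v 1.085 2.279 2.782
v 0.09 1.62 1.154
v 1.324 1.794 2.64
v 0.513 1.471 0.82
v 1.747 1.645 2.306
f 2 1 5
f 2 5 3
f 3 5 6
f 3 6 4
f 5 1 7
f 5 7 6
f 6 7 8
f 6 8 4
f 7 1 9
f 7 9 8
f 8 9 10
f 8 10 4
f 9 1 11
f 9 11 10
f 10 11 12
f 10 12 4
f 11 1 13
f 11 13 12
f 12 13 14
f 12 14 4
f 13 1 15
f 13 15 14
f 14 15 16
f 14 16 4
f 15 1 17
f 15 17 16
f 16 17 18
f 16 18 4
f 17 1 19
f 17 19 18
f 18 19 20
f 18 20 4
f 19 1 21
f 19 21 20
f 20 21 22
f 20 22 4
f 21 1 23
f 21 23 22
f 22 23 24
f 22 24 4
f 23 1 25
f 23 25 24
f 24 25 26
f 24 26 4
f 25 1 27
f 25 27 26
f 26 27 28
f 26 28 4
f 27 1 29
f 27 29 28
f 28 29 30
f 28 30 4
f 29 1 31
f 29 31 30
f 30 31 32
f 30 32 4
f 31 1 33
f 31 33 32
f 32 33 34
f 32 34 4
f 33 1 2
f 33 2 34
f 34 2 3
f 34 3 4
f 36 38 35
f 39 36 35
f 35 38 37
f 37 39 35
f 36 42 38
f 40 36 39
f 40 42 36
f 38 42 37
f 41 39 37
f 37 42 41
f 41 40 39
f 42 40 41
f 44 43 46
f 44 46 45
f 46 43 47
f 46 47 45
f 47 43 48
f 47 48 45
f 48 43 49
f 48 49 45
f 49 43 50
f 49 50 45
f 50 43 51
f 50 51 45
f 51 43 52
f 51 52 45
f 52 43 53
f 52 53 45
f 53 43 54
f 53 54 45
f 54 43 44
f 54 44 45
f 56 55 59
f 56 59 57
f 57 59 60
f 57 60 58
f 59 55 61
f 59 61 60
f 60 61 62
f 60 62 58
f 61 55 63
f 61 63 62
f 62 63 64
f 62 64 58
f 63 55 65
f 63 65 64
f 64 65 66
f 64 66 58
f 65 55 67
f 65 67 66
f 66 67 68
f 66 68 58
f 67 55 69
f 67 69 68
f 68 69 70
f 68 70 58
f 69 55 71
f 69 71 70
f 70 71 72
f 70 72 58
f 71 55 56
f 71 56 72
f 72 56 57
f 72 57 58



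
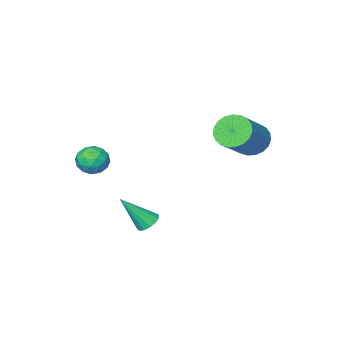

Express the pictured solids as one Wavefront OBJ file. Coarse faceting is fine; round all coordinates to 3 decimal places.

v -3.69 3.179 0.84
v -3.241 3.508 0.108
v -1.7 4.209 1.367
v -2.15 3.881 2.1
v -3.458 3.806 0.208
v -1.918 4.507 1.467
v -3.716 3.996 0.417
v -2.176 4.697 1.677
v -3.969 4.045 0.7
v -2.429 4.746 1.959
v -4.174 3.944 1.007
v -2.634 4.645 2.266
v -4.296 3.711 1.285
v -2.755 4.412 2.544
v -4.312 3.386 1.486
v -2.772 4.087 2.746
v -4.221 3.025 1.575
v -2.681 3.727 2.835
v -4.038 2.691 1.538
v -2.498 3.393 2.798
v -3.795 2.442 1.38
v -2.255 3.143 2.639
v -3.534 2.32 1.128
v -1.994 3.021 2.388
v -3.3 2.346 0.827
v -1.76 3.048 2.087
v -3.133 2.517 0.528
v -1.593 3.218 1.788
v -3.063 2.802 0.283
v -1.522 3.504 1.543
v -3.101 3.153 0.134
v -1.56 3.854 1.394
v 0.825 1.773 -3.649
v 1.347 1.897 -3.961
v 1.875 1.127 -2.151
v 1.281 2.166 -3.799
v 1.093 2.33 -3.596
v 0.834 2.345 -3.408
v 0.572 2.206 -3.285
v 0.378 1.952 -3.259
v 0.304 1.65 -3.337
v 0.37 1.381 -3.499
v 0.557 1.217 -3.702
v 0.817 1.202 -3.89
v 1.079 1.341 -4.013
v 1.273 1.595 -4.039
v 2.572 -0.106 -0.931
v 3.034 -0.175 -0.257
v 1.546 -0.645 -0.283
v 2.008 -0.714 0.391
v 1.779 0.027 0.125
v 2.412 0.36 -0.276
v 2.168 -1.18 -0.264
v 2.801 -0.847 -0.665
v 2.784 -0.839 0.155
v 2.544 -0.092 0.396
v 2.036 -0.728 -0.936
v 1.796 0.019 -0.695
v 2.893 -0.093 -0.651
v 1.687 -0.727 0.111
v 1.552 -0.291 -0.046
v 1.824 -0.331 0.351
v 2.527 0.221 -0.662
v 2.799 0.181 -0.266
v 2.061 0.3 -0.041
v 1.781 -1.001 -0.274
v 2.053 -1.041 0.122
v 2.756 -0.489 -0.891
v 3.028 -0.529 -0.494
v 2.519 -1.12 -0.499
v 3.017 -0.524 -0.012
v 2.415 -0.84 0.368
v 2.508 -1.115 -0.017
v 2.881 -0.919 -0.252
v 2.876 -0.085 0.129
v 2.274 -0.402 0.51
v 2.139 0.034 0.353
v 2.511 0.23 0.118
v 2.729 -0.475 0.371
v 2.306 -0.418 -1.05
v 1.704 -0.735 -0.669
v 2.069 -1.05 -0.658
v 2.441 -0.854 -0.893
v 2.165 0.02 -0.908
v 1.563 -0.296 -0.528
v 1.699 0.099 -0.288
v 2.072 0.295 -0.523
v 1.851 -0.345 -0.911
f 2 1 5
f 2 5 3
f 3 5 6
f 3 6 4
f 5 1 7
f 5 7 6
f 6 7 8
f 6 8 4
f 7 1 9
f 7 9 8
f 8 9 10
f 8 10 4
f 9 1 11
f 9 11 10
f 10 11 12
f 10 12 4
f 11 1 13
f 11 13 12
f 12 13 14
f 12 14 4
f 13 1 15
f 13 15 14
f 14 15 16
f 14 16 4
f 15 1 17
f 15 17 16
f 16 17 18
f 16 18 4
f 17 1 19
f 17 19 18
f 18 19 20
f 18 20 4
f 19 1 21
f 19 21 20
f 20 21 22
f 20 22 4
f 21 1 23
f 21 23 22
f 22 23 24
f 22 24 4
f 23 1 25
f 23 25 24
f 24 25 26
f 24 26 4
f 25 1 27
f 25 27 26
f 26 27 28
f 26 28 4
f 27 1 29
f 27 29 28
f 28 29 30
f 28 30 4
f 29 1 31
f 29 31 30
f 30 31 32
f 30 32 4
f 31 1 2
f 31 2 32
f 32 2 3
f 32 3 4
f 34 33 36
f 34 36 35
f 36 33 37
f 36 37 35
f 37 33 38
f 37 38 35
f 38 33 39
f 38 39 35
f 39 33 40
f 39 40 35
f 40 33 41
f 40 41 35
f 41 33 42
f 41 42 35
f 42 33 43
f 42 43 35
f 43 33 44
f 43 44 35
f 44 33 45
f 44 45 35
f 45 33 46
f 45 46 35
f 46 33 34
f 46 34 35
f 47 84 63
f 84 58 87
f 63 87 52
f 84 87 63
f 47 63 59
f 63 52 64
f 59 64 48
f 63 64 59
f 47 59 68
f 59 48 69
f 68 69 54
f 59 69 68
f 47 68 80
f 68 54 83
f 80 83 57
f 68 83 80
f 47 80 84
f 80 57 88
f 84 88 58
f 80 88 84
f 48 64 75
f 64 52 78
f 75 78 56
f 64 78 75
f 52 87 65
f 87 58 86
f 65 86 51
f 87 86 65
f 58 88 85
f 88 57 81
f 85 81 49
f 88 81 85
f 57 83 82
f 83 54 70
f 82 70 53
f 83 70 82
f 54 69 74
f 69 48 71
f 74 71 55
f 69 71 74
f 50 76 62
f 76 56 77
f 62 77 51
f 76 77 62
f 50 62 60
f 62 51 61
f 60 61 49
f 62 61 60
f 50 60 67
f 60 49 66
f 67 66 53
f 60 66 67
f 50 67 72
f 67 53 73
f 72 73 55
f 67 73 72
f 50 72 76
f 72 55 79
f 76 79 56
f 72 79 76
f 51 77 65
f 77 56 78
f 65 78 52
f 77 78 65
f 49 61 85
f 61 51 86
f 85 86 58
f 61 86 85
f 53 66 82
f 66 49 81
f 82 81 57
f 66 81 82
f 55 73 74
f 73 53 70
f 74 70 54
f 73 70 74
f 56 79 75
f 79 55 71
f 75 71 48
f 79 71 75



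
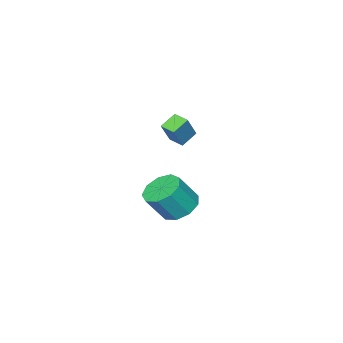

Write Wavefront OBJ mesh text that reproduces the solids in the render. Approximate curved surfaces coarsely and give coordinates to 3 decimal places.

v 1.92 2.002 1.769
v 2.684 1.906 1.266
v 3.445 1.562 2.489
v 2.68 1.658 2.991
v 2.631 2.5 1.466
v 3.392 2.157 2.688
v 2.246 2.861 1.808
v 3.006 2.518 3.03
v 1.707 2.82 2.131
v 2.468 2.477 3.353
v 1.268 2.396 2.285
v 2.029 2.053 3.507
v 1.134 1.788 2.197
v 1.895 1.444 3.42
v 1.368 1.279 1.909
v 2.128 0.936 3.132
v 1.86 1.109 1.555
v 2.62 0.765 2.778
v 2.379 1.356 1.301
v 3.14 1.013 2.524
v -3.645 -3.339 2.474
v -2.935 -3.179 3.623
v -3.655 -2.546 2.37
v -2.945 -2.386 3.519
v -2.835 -3.394 1.981
v -2.125 -3.234 3.13
v -2.845 -2.601 1.877
v -2.135 -2.441 3.026
f 2 1 5
f 2 5 3
f 3 5 6
f 3 6 4
f 5 1 7
f 5 7 6
f 6 7 8
f 6 8 4
f 7 1 9
f 7 9 8
f 8 9 10
f 8 10 4
f 9 1 11
f 9 11 10
f 10 11 12
f 10 12 4
f 11 1 13
f 11 13 12
f 12 13 14
f 12 14 4
f 13 1 15
f 13 15 14
f 14 15 16
f 14 16 4
f 15 1 17
f 15 17 16
f 16 17 18
f 16 18 4
f 17 1 19
f 17 19 18
f 18 19 20
f 18 20 4
f 19 1 2
f 19 2 20
f 20 2 3
f 20 3 4
f 22 24 21
f 25 22 21
f 21 24 23
f 23 25 21
f 22 28 24
f 26 22 25
f 26 28 22
f 24 28 23
f 27 25 23
f 23 28 27
f 27 26 25
f 28 26 27



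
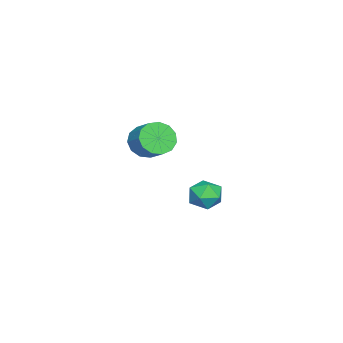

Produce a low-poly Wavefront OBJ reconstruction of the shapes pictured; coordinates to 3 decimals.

v 0.989 2.466 2.773
v 1.693 2.387 2.095
v 2.434 3.216 2.769
v 1.731 3.294 3.447
v 1.369 2.806 1.936
v 2.111 3.634 2.61
v 0.925 3.116 2.043
v 1.667 3.945 2.716
v 0.502 3.22 2.382
v 1.243 4.049 3.055
v 0.233 3.084 2.845
v 0.974 3.913 3.518
v 0.204 2.752 3.285
v 0.946 3.581 3.958
v 0.425 2.329 3.563
v 1.166 3.158 4.236
v 0.825 1.949 3.59
v 1.566 2.778 4.263
v 1.277 1.733 3.358
v 2.018 2.562 4.031
v 1.638 1.75 2.94
v 2.379 2.579 3.614
v 1.793 1.994 2.47
v 2.534 2.823 3.143
v -4.199 4.611 -3.468
v -3.466 4.746 -2.787
v -4.294 3.034 -3.053
v -3.561 3.169 -2.372
v -4.469 3.585 -2.226
v -4.411 4.56 -2.483
v -3.349 3.22 -3.357
v -3.291 4.195 -3.614
v -2.941 3.887 -2.718
v -3.634 4.113 -2.019
v -4.126 3.667 -3.821
v -4.819 3.893 -3.122
f 2 1 5
f 2 5 3
f 3 5 6
f 3 6 4
f 5 1 7
f 5 7 6
f 6 7 8
f 6 8 4
f 7 1 9
f 7 9 8
f 8 9 10
f 8 10 4
f 9 1 11
f 9 11 10
f 10 11 12
f 10 12 4
f 11 1 13
f 11 13 12
f 12 13 14
f 12 14 4
f 13 1 15
f 13 15 14
f 14 15 16
f 14 16 4
f 15 1 17
f 15 17 16
f 16 17 18
f 16 18 4
f 17 1 19
f 17 19 18
f 18 19 20
f 18 20 4
f 19 1 21
f 19 21 20
f 20 21 22
f 20 22 4
f 21 1 23
f 21 23 22
f 22 23 24
f 22 24 4
f 23 1 2
f 23 2 24
f 24 2 3
f 24 3 4
f 25 36 30
f 25 30 26
f 25 26 32
f 25 32 35
f 25 35 36
f 26 30 34
f 30 36 29
f 36 35 27
f 35 32 31
f 32 26 33
f 28 34 29
f 28 29 27
f 28 27 31
f 28 31 33
f 28 33 34
f 29 34 30
f 27 29 36
f 31 27 35
f 33 31 32
f 34 33 26



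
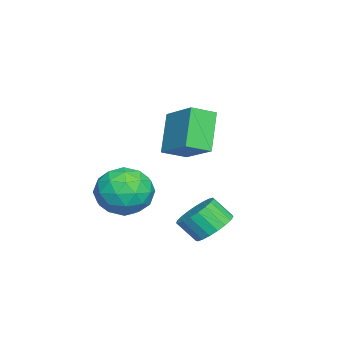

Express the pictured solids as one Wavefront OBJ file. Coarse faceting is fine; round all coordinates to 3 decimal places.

v 1.276 3.057 -1.505
v 1.861 3.58 -1.006
v 1.828 2.807 -0.156
v 1.244 2.283 -0.655
v 1.517 3.717 -0.896
v 1.484 2.943 -0.045
v 1.131 3.739 -0.89
v 1.098 2.966 -0.04
v 0.77 3.643 -0.991
v 0.737 2.87 -0.141
v 0.497 3.446 -1.181
v 0.464 2.673 -0.331
v 0.358 3.182 -1.427
v 0.325 2.409 -0.576
v 0.379 2.896 -1.686
v 0.346 2.122 -0.836
v 0.554 2.638 -1.914
v 0.521 1.864 -1.064
v 0.855 2.452 -2.072
v 0.822 1.678 -1.221
v 1.228 2.371 -2.131
v 1.195 1.597 -1.281
v 1.61 2.408 -2.082
v 1.577 1.635 -1.232
v 1.934 2.558 -1.934
v 1.901 1.784 -1.083
v 2.144 2.793 -1.711
v 2.111 2.02 -0.861
v 2.205 3.075 -1.453
v 2.172 2.301 -0.602
v 2.105 3.353 -1.204
v 2.072 2.58 -0.353
v 1.684 -0.285 0.753
v 2.023 -0.85 -0.311
v -0.243 -0.27 0.131
v 0.096 -0.835 -0.933
v 0.148 -1.459 0.151
v 1.339 -1.468 0.535
v 0.441 0.348 -0.715
v 1.632 0.339 -0.331
v 1.255 -0.459 -1.218
v 1.074 -1.575 -0.683
v 0.706 0.455 0.503
v 0.525 -0.661 1.038
v 2.022 -0.568 0.276
v -0.242 -0.552 -0.456
v -0.212 -0.918 0.181
v -0.013 -1.25 -0.444
v 1.62 -0.932 0.773
v 1.82 -1.264 0.148
v 0.718 -1.622 0.419
v -0.04 0.144 -0.328
v 0.16 -0.188 -0.953
v 1.793 0.13 0.264
v 1.992 -0.202 -0.361
v 1.062 0.502 -0.599
v 1.771 -0.671 -0.883
v 0.638 -0.662 -1.249
v 0.841 0.033 -1.121
v 1.541 0.028 -0.895
v 1.664 -1.327 -0.568
v 0.532 -1.319 -0.934
v 0.562 -1.685 -0.297
v 1.262 -1.69 -0.071
v 1.213 -1.097 -1.102
v 1.248 0.199 0.754
v 0.116 0.207 0.388
v 0.518 0.57 -0.109
v 1.218 0.565 0.117
v 1.142 -0.458 1.069
v 0.009 -0.449 0.703
v 0.239 -1.148 0.715
v 0.939 -1.153 0.941
v 0.567 -0.023 0.922
v -3.094 0.986 0.242
v -4.322 0.927 1.87
v -1.922 2.252 1.171
v -3.15 2.194 2.799
v -2.47 0.086 0.681
v -3.698 0.028 2.309
v -1.298 1.353 1.61
v -2.526 1.294 3.238
f 2 1 5
f 2 5 3
f 3 5 6
f 3 6 4
f 5 1 7
f 5 7 6
f 6 7 8
f 6 8 4
f 7 1 9
f 7 9 8
f 8 9 10
f 8 10 4
f 9 1 11
f 9 11 10
f 10 11 12
f 10 12 4
f 11 1 13
f 11 13 12
f 12 13 14
f 12 14 4
f 13 1 15
f 13 15 14
f 14 15 16
f 14 16 4
f 15 1 17
f 15 17 16
f 16 17 18
f 16 18 4
f 17 1 19
f 17 19 18
f 18 19 20
f 18 20 4
f 19 1 21
f 19 21 20
f 20 21 22
f 20 22 4
f 21 1 23
f 21 23 22
f 22 23 24
f 22 24 4
f 23 1 25
f 23 25 24
f 24 25 26
f 24 26 4
f 25 1 27
f 25 27 26
f 26 27 28
f 26 28 4
f 27 1 29
f 27 29 28
f 28 29 30
f 28 30 4
f 29 1 31
f 29 31 30
f 30 31 32
f 30 32 4
f 31 1 2
f 31 2 32
f 32 2 3
f 32 3 4
f 33 70 49
f 70 44 73
f 49 73 38
f 70 73 49
f 33 49 45
f 49 38 50
f 45 50 34
f 49 50 45
f 33 45 54
f 45 34 55
f 54 55 40
f 45 55 54
f 33 54 66
f 54 40 69
f 66 69 43
f 54 69 66
f 33 66 70
f 66 43 74
f 70 74 44
f 66 74 70
f 34 50 61
f 50 38 64
f 61 64 42
f 50 64 61
f 38 73 51
f 73 44 72
f 51 72 37
f 73 72 51
f 44 74 71
f 74 43 67
f 71 67 35
f 74 67 71
f 43 69 68
f 69 40 56
f 68 56 39
f 69 56 68
f 40 55 60
f 55 34 57
f 60 57 41
f 55 57 60
f 36 62 48
f 62 42 63
f 48 63 37
f 62 63 48
f 36 48 46
f 48 37 47
f 46 47 35
f 48 47 46
f 36 46 53
f 46 35 52
f 53 52 39
f 46 52 53
f 36 53 58
f 53 39 59
f 58 59 41
f 53 59 58
f 36 58 62
f 58 41 65
f 62 65 42
f 58 65 62
f 37 63 51
f 63 42 64
f 51 64 38
f 63 64 51
f 35 47 71
f 47 37 72
f 71 72 44
f 47 72 71
f 39 52 68
f 52 35 67
f 68 67 43
f 52 67 68
f 41 59 60
f 59 39 56
f 60 56 40
f 59 56 60
f 42 65 61
f 65 41 57
f 61 57 34
f 65 57 61
f 76 78 75
f 79 76 75
f 75 78 77
f 77 79 75
f 76 82 78
f 80 76 79
f 80 82 76
f 78 82 77
f 81 79 77
f 77 82 81
f 81 80 79
f 82 80 81



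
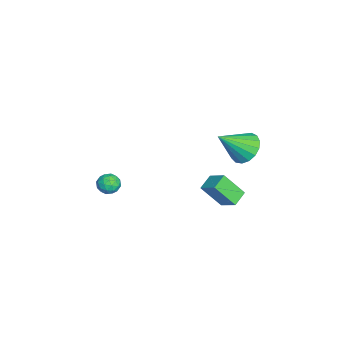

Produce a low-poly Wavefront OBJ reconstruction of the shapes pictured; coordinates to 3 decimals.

v -0.252 -2.714 -2.939
v 0.363 -2.563 -3.334
v 0.317 -3.637 -2.406
v 0.932 -3.486 -2.801
v 0.706 -3.015 -2.267
v 0.354 -2.445 -2.597
v 0.326 -3.755 -3.143
v -0.026 -3.185 -3.473
v 0.721 -3.206 -3.46
v 0.955 -2.749 -2.919
v -0.275 -3.451 -2.821
v -0.041 -2.994 -2.28
v 0.006 -2.558 -3.183
v 0.674 -3.642 -2.557
v 0.541 -3.366 -2.243
v 0.903 -3.277 -2.475
v 0 -2.488 -2.75
v 0.362 -2.399 -2.982
v 0.563 -2.665 -2.355
v 0.318 -3.801 -2.758
v 0.68 -3.712 -2.99
v -0.223 -2.923 -3.265
v 0.139 -2.834 -3.497
v 0.117 -3.535 -3.385
v 0.577 -2.847 -3.489
v 0.912 -3.389 -3.176
v 0.555 -3.548 -3.377
v 0.349 -3.213 -3.571
v 0.715 -2.578 -3.171
v 1.05 -3.12 -2.858
v 0.916 -2.844 -2.544
v 0.71 -2.508 -2.738
v 0.925 -2.956 -3.245
v -0.37 -3.08 -2.882
v -0.035 -3.622 -2.569
v -0.03 -3.692 -3.002
v -0.236 -3.356 -3.196
v -0.232 -2.811 -2.564
v 0.103 -3.353 -2.251
v 0.331 -2.987 -2.169
v 0.125 -2.652 -2.363
v -0.245 -3.244 -2.495
v -1.053 3.69 -4.328
v -1.064 2.508 -2.905
v -0.307 4.525 -3.629
v -0.317 3.343 -2.206
v -0.163 3.217 -4.714
v -0.173 2.035 -3.291
v 0.584 4.052 -4.015
v 0.573 2.87 -2.592
v 2.968 4.62 2.801
v 3.542 4.157 2.039
v 3.732 3.2 4.239
v 3.852 4.513 2.226
v 3.96 4.893 2.544
v 3.841 5.21 2.922
v 3.521 5.393 3.271
v 3.076 5.398 3.513
v 2.605 5.225 3.592
v 2.218 4.914 3.49
v 2.003 4.535 3.23
v 2.009 4.176 2.872
v 2.234 3.918 2.497
v 2.628 3.822 2.193
v 3.1 3.908 2.027
f 1 38 17
f 38 12 41
f 17 41 6
f 38 41 17
f 1 17 13
f 17 6 18
f 13 18 2
f 17 18 13
f 1 13 22
f 13 2 23
f 22 23 8
f 13 23 22
f 1 22 34
f 22 8 37
f 34 37 11
f 22 37 34
f 1 34 38
f 34 11 42
f 38 42 12
f 34 42 38
f 2 18 29
f 18 6 32
f 29 32 10
f 18 32 29
f 6 41 19
f 41 12 40
f 19 40 5
f 41 40 19
f 12 42 39
f 42 11 35
f 39 35 3
f 42 35 39
f 11 37 36
f 37 8 24
f 36 24 7
f 37 24 36
f 8 23 28
f 23 2 25
f 28 25 9
f 23 25 28
f 4 30 16
f 30 10 31
f 16 31 5
f 30 31 16
f 4 16 14
f 16 5 15
f 14 15 3
f 16 15 14
f 4 14 21
f 14 3 20
f 21 20 7
f 14 20 21
f 4 21 26
f 21 7 27
f 26 27 9
f 21 27 26
f 4 26 30
f 26 9 33
f 30 33 10
f 26 33 30
f 5 31 19
f 31 10 32
f 19 32 6
f 31 32 19
f 3 15 39
f 15 5 40
f 39 40 12
f 15 40 39
f 7 20 36
f 20 3 35
f 36 35 11
f 20 35 36
f 9 27 28
f 27 7 24
f 28 24 8
f 27 24 28
f 10 33 29
f 33 9 25
f 29 25 2
f 33 25 29
f 44 46 43
f 47 44 43
f 43 46 45
f 45 47 43
f 44 50 46
f 48 44 47
f 48 50 44
f 46 50 45
f 49 47 45
f 45 50 49
f 49 48 47
f 50 48 49
f 52 51 54
f 52 54 53
f 54 51 55
f 54 55 53
f 55 51 56
f 55 56 53
f 56 51 57
f 56 57 53
f 57 51 58
f 57 58 53
f 58 51 59
f 58 59 53
f 59 51 60
f 59 60 53
f 60 51 61
f 60 61 53
f 61 51 62
f 61 62 53
f 62 51 63
f 62 63 53
f 63 51 64
f 63 64 53
f 64 51 65
f 64 65 53
f 65 51 52
f 65 52 53



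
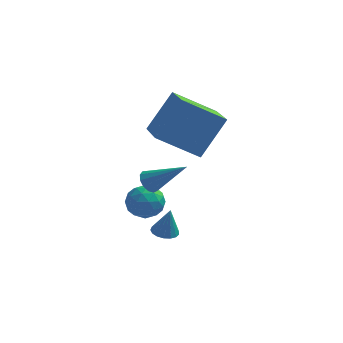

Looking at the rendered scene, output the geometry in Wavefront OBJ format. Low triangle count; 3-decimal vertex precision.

v 2.783 -1.402 -0.115
v 3.171 -1.602 0.529
v 2.049 -2.418 0.011
v 2.437 -2.618 0.655
v 1.979 -1.989 0.656
v 2.432 -1.361 0.578
v 2.788 -2.659 -0.038
v 3.241 -2.031 -0.116
v 3.173 -2.379 0.577
v 2.674 -1.964 1.006
v 2.546 -2.056 -0.466
v 2.047 -1.641 -0.037
v 3.041 -1.413 0.196
v 2.179 -2.607 0.344
v 1.91 -2.237 0.345
v 2.137 -2.355 0.723
v 2.607 -1.271 0.225
v 2.835 -1.389 0.603
v 2.135 -1.616 0.678
v 2.385 -2.631 -0.063
v 2.613 -2.749 0.315
v 3.083 -1.665 -0.183
v 3.31 -1.783 0.195
v 3.085 -2.404 -0.138
v 3.271 -1.987 0.603
v 2.839 -2.584 0.677
v 3.046 -2.608 0.269
v 3.312 -2.239 0.223
v 2.977 -1.744 0.855
v 2.546 -2.34 0.929
v 2.277 -1.971 0.929
v 2.543 -1.602 0.884
v 2.979 -2.2 0.883
v 2.674 -1.68 -0.389
v 2.243 -2.276 -0.315
v 2.677 -2.418 -0.344
v 2.943 -2.049 -0.389
v 2.381 -1.436 -0.137
v 1.949 -2.033 -0.063
v 1.908 -1.781 0.317
v 2.174 -1.412 0.271
v 2.241 -1.82 -0.343
v 2.854 -1.263 3.216
v 3.679 -0.385 4.75
v 2.207 0.657 2.466
v 3.033 1.534 3.999
v 4.487 -1.094 2.241
v 5.313 -0.217 3.774
v 3.841 0.825 1.49
v 4.666 1.703 3.024
v 3.337 -2.089 -1.206
v 3.788 -2.355 -1.283
v 3.543 -2.071 -0.054
v 3.858 -2.111 -1.299
v 3.808 -1.863 -1.294
v 3.65 -1.666 -1.269
v 3.42 -1.566 -1.229
v 3.171 -1.586 -1.184
v 2.96 -1.721 -1.144
v 2.835 -1.94 -1.118
v 2.825 -2.194 -1.112
v 2.933 -2.423 -1.128
v 3.132 -2.576 -1.161
v 3.379 -2.617 -1.205
v 3.616 -2.537 -1.249
v 3.052 -3.676 2.481
v 3.35 -3.727 2.082
v 4.408 -3.884 3.519
v 3.345 -3.452 2.144
v 3.247 -3.248 2.312
v 3.087 -3.18 2.534
v 2.917 -3.27 2.739
v 2.789 -3.489 2.863
v 2.745 -3.767 2.865
v 2.798 -4.017 2.745
v 2.932 -4.158 2.542
v 3.104 -4.146 2.319
v 3.26 -3.986 2.148
f 1 38 17
f 38 12 41
f 17 41 6
f 38 41 17
f 1 17 13
f 17 6 18
f 13 18 2
f 17 18 13
f 1 13 22
f 13 2 23
f 22 23 8
f 13 23 22
f 1 22 34
f 22 8 37
f 34 37 11
f 22 37 34
f 1 34 38
f 34 11 42
f 38 42 12
f 34 42 38
f 2 18 29
f 18 6 32
f 29 32 10
f 18 32 29
f 6 41 19
f 41 12 40
f 19 40 5
f 41 40 19
f 12 42 39
f 42 11 35
f 39 35 3
f 42 35 39
f 11 37 36
f 37 8 24
f 36 24 7
f 37 24 36
f 8 23 28
f 23 2 25
f 28 25 9
f 23 25 28
f 4 30 16
f 30 10 31
f 16 31 5
f 30 31 16
f 4 16 14
f 16 5 15
f 14 15 3
f 16 15 14
f 4 14 21
f 14 3 20
f 21 20 7
f 14 20 21
f 4 21 26
f 21 7 27
f 26 27 9
f 21 27 26
f 4 26 30
f 26 9 33
f 30 33 10
f 26 33 30
f 5 31 19
f 31 10 32
f 19 32 6
f 31 32 19
f 3 15 39
f 15 5 40
f 39 40 12
f 15 40 39
f 7 20 36
f 20 3 35
f 36 35 11
f 20 35 36
f 9 27 28
f 27 7 24
f 28 24 8
f 27 24 28
f 10 33 29
f 33 9 25
f 29 25 2
f 33 25 29
f 44 46 43
f 47 44 43
f 43 46 45
f 45 47 43
f 44 50 46
f 48 44 47
f 48 50 44
f 46 50 45
f 49 47 45
f 45 50 49
f 49 48 47
f 50 48 49
f 52 51 54
f 52 54 53
f 54 51 55
f 54 55 53
f 55 51 56
f 55 56 53
f 56 51 57
f 56 57 53
f 57 51 58
f 57 58 53
f 58 51 59
f 58 59 53
f 59 51 60
f 59 60 53
f 60 51 61
f 60 61 53
f 61 51 62
f 61 62 53
f 62 51 63
f 62 63 53
f 63 51 64
f 63 64 53
f 64 51 65
f 64 65 53
f 65 51 52
f 65 52 53
f 67 66 69
f 67 69 68
f 69 66 70
f 69 70 68
f 70 66 71
f 70 71 68
f 71 66 72
f 71 72 68
f 72 66 73
f 72 73 68
f 73 66 74
f 73 74 68
f 74 66 75
f 74 75 68
f 75 66 76
f 75 76 68
f 76 66 77
f 76 77 68
f 77 66 78
f 77 78 68
f 78 66 67
f 78 67 68



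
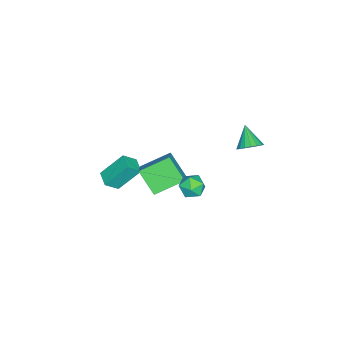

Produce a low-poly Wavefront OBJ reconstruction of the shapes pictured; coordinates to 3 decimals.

v -3.995 -0.189 -1.97
v -4.549 -1.384 -0.614
v -2.975 0.135 -1.268
v -3.529 -1.06 0.088
v -2.891 -1.72 -2.868
v -3.445 -2.915 -1.512
v -1.871 -1.396 -2.166
v -2.425 -2.591 -0.81
v -1.149 1.95 1.113
v -0.7 1.946 0.352
v -1.54 0.594 0.888
v -1.091 0.59 0.127
v -0.657 0.625 0.896
v -0.416 1.464 1.035
v -1.824 1.076 0.205
v -1.583 1.915 0.344
v -1.117 1.407 -0.209
v -0.396 1.128 0.218
v -1.844 1.412 1.022
v -1.123 1.133 1.449
v -3.496 3.945 3.137
v -3.009 4.156 3.762
v -4.444 3.275 4.103
v -3.236 4.441 3.736
v -3.515 4.627 3.592
v -3.79 4.678 3.357
v -4.006 4.584 3.079
v -4.122 4.363 2.813
v -4.114 4.06 2.61
v -3.984 3.734 2.512
v -3.756 3.449 2.538
v -3.478 3.263 2.682
v -3.203 3.212 2.916
v -2.986 3.306 3.194
v -2.87 3.526 3.461
v -2.878 3.83 3.663
v -2.55 -5.144 -2.159
v -3.296 -3.951 -0.628
v -3.134 -4.52 -2.93
v -3.88 -3.327 -1.398
v -1.72 -4.493 -2.262
v -2.466 -3.3 -0.73
v -2.304 -3.869 -3.032
v -3.05 -2.676 -1.501
f 2 4 1
f 5 2 1
f 1 4 3
f 3 5 1
f 2 8 4
f 6 2 5
f 6 8 2
f 4 8 3
f 7 5 3
f 3 8 7
f 7 6 5
f 8 6 7
f 9 20 14
f 9 14 10
f 9 10 16
f 9 16 19
f 9 19 20
f 10 14 18
f 14 20 13
f 20 19 11
f 19 16 15
f 16 10 17
f 12 18 13
f 12 13 11
f 12 11 15
f 12 15 17
f 12 17 18
f 13 18 14
f 11 13 20
f 15 11 19
f 17 15 16
f 18 17 10
f 22 21 24
f 22 24 23
f 24 21 25
f 24 25 23
f 25 21 26
f 25 26 23
f 26 21 27
f 26 27 23
f 27 21 28
f 27 28 23
f 28 21 29
f 28 29 23
f 29 21 30
f 29 30 23
f 30 21 31
f 30 31 23
f 31 21 32
f 31 32 23
f 32 21 33
f 32 33 23
f 33 21 34
f 33 34 23
f 34 21 35
f 34 35 23
f 35 21 36
f 35 36 23
f 36 21 22
f 36 22 23
f 38 40 37
f 41 38 37
f 37 40 39
f 39 41 37
f 38 44 40
f 42 38 41
f 42 44 38
f 40 44 39
f 43 41 39
f 39 44 43
f 43 42 41
f 44 42 43



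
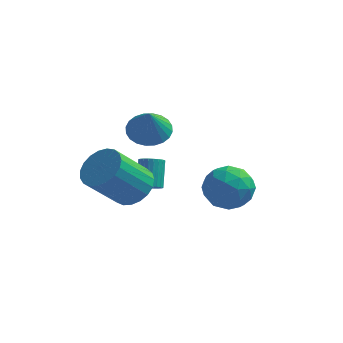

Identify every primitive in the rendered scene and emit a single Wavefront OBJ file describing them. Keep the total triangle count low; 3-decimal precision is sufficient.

v -2.473 0.94 0.07
v -1.582 1.048 -0
v -2.287 0.24 1.35
v -1.673 1.34 0.173
v -1.886 1.571 0.33
v -2.188 1.706 0.447
v -2.534 1.724 0.507
v -2.87 1.623 0.501
v -3.146 1.418 0.429
v -3.319 1.14 0.302
v -3.364 0.831 0.14
v -3.272 0.539 -0.032
v -3.06 0.308 -0.189
v -2.757 0.173 -0.307
v -2.412 0.155 -0.367
v -2.076 0.256 -0.361
v -1.8 0.462 -0.289
v -1.627 0.739 -0.162
v -2.845 2.374 -4.134
v -2.309 2.386 -4.078
v -2.438 3.217 -3.01
v -2.975 3.206 -3.066
v -2.34 2.548 -4.209
v -2.469 3.38 -3.14
v -2.448 2.684 -4.327
v -2.577 3.516 -3.259
v -2.617 2.773 -4.417
v -2.746 3.605 -3.348
v -2.82 2.802 -4.464
v -2.949 3.633 -3.395
v -3.028 2.765 -4.46
v -3.157 3.596 -3.391
v -3.207 2.668 -4.407
v -3.336 3.5 -3.338
v -3.332 2.527 -4.312
v -3.461 3.359 -3.244
v -3.382 2.363 -4.19
v -3.511 3.194 -3.122
v -3.351 2.2 -4.06
v -3.48 3.032 -2.991
v -3.243 2.064 -3.941
v -3.372 2.896 -2.873
v -3.074 1.975 -3.852
v -3.203 2.807 -2.783
v -2.871 1.947 -3.805
v -3 2.778 -2.736
v -2.663 1.984 -3.809
v -2.792 2.815 -2.74
v -2.484 2.08 -3.862
v -2.613 2.912 -2.793
v -2.359 2.221 -3.956
v -2.488 3.053 -2.888
v -2.596 -0.914 -2.009
v -1.875 -1.561 -1.952
v -2.863 -2.532 -0.455
v -3.584 -1.886 -0.511
v -1.755 -1.278 -1.69
v -2.743 -2.25 -0.193
v -1.781 -0.933 -1.483
v -2.769 -1.905 0.014
v -1.947 -0.585 -1.367
v -2.936 -1.557 0.13
v -2.226 -0.293 -1.361
v -3.214 -1.265 0.136
v -2.569 -0.109 -1.468
v -3.557 -1.081 0.029
v -2.916 -0.064 -1.668
v -3.904 -1.036 -0.171
v -3.208 -0.166 -1.927
v -4.196 -1.138 -0.43
v -3.394 -0.397 -2.2
v -4.382 -1.369 -0.703
v -3.442 -0.718 -2.44
v -4.43 -1.69 -0.943
v -3.344 -1.073 -2.605
v -4.332 -2.044 -1.108
v -3.117 -1.4 -2.667
v -4.105 -2.372 -1.17
v -2.799 -1.643 -2.616
v -3.787 -2.615 -1.118
v -2.446 -1.76 -2.459
v -3.434 -2.732 -0.962
v -2.119 -1.731 -2.224
v -3.107 -2.703 -0.727
v 1.184 1.096 -2.019
v 1.843 0.242 -2.117
v -0.203 0.058 -2.283
v 0.456 -0.796 -2.381
v 0.335 -0.314 -1.419
v 1.191 0.328 -1.256
v 0.449 -0.028 -3.144
v 1.305 0.614 -2.981
v 1.388 -0.452 -2.813
v 1.318 -0.63 -1.747
v 0.322 0.93 -2.653
v 0.252 0.752 -1.587
v 1.635 0.76 -2.045
v 0.005 -0.46 -2.355
v -0.066 -0.177 -1.79
v 0.321 -0.679 -1.848
v 1.252 0.811 -1.538
v 1.639 0.309 -1.596
v 0.753 -0.018 -1.186
v 0.001 -0.009 -2.804
v 0.388 -0.511 -2.862
v 1.319 0.979 -2.552
v 1.706 0.477 -2.61
v 0.887 0.318 -3.214
v 1.755 -0.15 -2.511
v 0.94 -0.76 -2.667
v 0.936 -0.308 -3.115
v 1.439 0.069 -3.019
v 1.713 -0.254 -1.885
v 0.898 -0.864 -2.04
v 0.827 -0.581 -1.475
v 1.331 -0.204 -1.379
v 1.446 -0.662 -2.294
v 0.742 1.164 -2.36
v -0.073 0.554 -2.515
v 0.309 0.504 -3.021
v 0.813 0.881 -2.925
v 0.7 1.06 -1.733
v -0.115 0.45 -1.889
v 0.201 0.231 -1.381
v 0.704 0.608 -1.285
v 0.194 0.962 -2.106
f 2 1 4
f 2 4 3
f 4 1 5
f 4 5 3
f 5 1 6
f 5 6 3
f 6 1 7
f 6 7 3
f 7 1 8
f 7 8 3
f 8 1 9
f 8 9 3
f 9 1 10
f 9 10 3
f 10 1 11
f 10 11 3
f 11 1 12
f 11 12 3
f 12 1 13
f 12 13 3
f 13 1 14
f 13 14 3
f 14 1 15
f 14 15 3
f 15 1 16
f 15 16 3
f 16 1 17
f 16 17 3
f 17 1 18
f 17 18 3
f 18 1 2
f 18 2 3
f 20 19 23
f 20 23 21
f 21 23 24
f 21 24 22
f 23 19 25
f 23 25 24
f 24 25 26
f 24 26 22
f 25 19 27
f 25 27 26
f 26 27 28
f 26 28 22
f 27 19 29
f 27 29 28
f 28 29 30
f 28 30 22
f 29 19 31
f 29 31 30
f 30 31 32
f 30 32 22
f 31 19 33
f 31 33 32
f 32 33 34
f 32 34 22
f 33 19 35
f 33 35 34
f 34 35 36
f 34 36 22
f 35 19 37
f 35 37 36
f 36 37 38
f 36 38 22
f 37 19 39
f 37 39 38
f 38 39 40
f 38 40 22
f 39 19 41
f 39 41 40
f 40 41 42
f 40 42 22
f 41 19 43
f 41 43 42
f 42 43 44
f 42 44 22
f 43 19 45
f 43 45 44
f 44 45 46
f 44 46 22
f 45 19 47
f 45 47 46
f 46 47 48
f 46 48 22
f 47 19 49
f 47 49 48
f 48 49 50
f 48 50 22
f 49 19 51
f 49 51 50
f 50 51 52
f 50 52 22
f 51 19 20
f 51 20 52
f 52 20 21
f 52 21 22
f 54 53 57
f 54 57 55
f 55 57 58
f 55 58 56
f 57 53 59
f 57 59 58
f 58 59 60
f 58 60 56
f 59 53 61
f 59 61 60
f 60 61 62
f 60 62 56
f 61 53 63
f 61 63 62
f 62 63 64
f 62 64 56
f 63 53 65
f 63 65 64
f 64 65 66
f 64 66 56
f 65 53 67
f 65 67 66
f 66 67 68
f 66 68 56
f 67 53 69
f 67 69 68
f 68 69 70
f 68 70 56
f 69 53 71
f 69 71 70
f 70 71 72
f 70 72 56
f 71 53 73
f 71 73 72
f 72 73 74
f 72 74 56
f 73 53 75
f 73 75 74
f 74 75 76
f 74 76 56
f 75 53 77
f 75 77 76
f 76 77 78
f 76 78 56
f 77 53 79
f 77 79 78
f 78 79 80
f 78 80 56
f 79 53 81
f 79 81 80
f 80 81 82
f 80 82 56
f 81 53 83
f 81 83 82
f 82 83 84
f 82 84 56
f 83 53 54
f 83 54 84
f 84 54 55
f 84 55 56
f 85 122 101
f 122 96 125
f 101 125 90
f 122 125 101
f 85 101 97
f 101 90 102
f 97 102 86
f 101 102 97
f 85 97 106
f 97 86 107
f 106 107 92
f 97 107 106
f 85 106 118
f 106 92 121
f 118 121 95
f 106 121 118
f 85 118 122
f 118 95 126
f 122 126 96
f 118 126 122
f 86 102 113
f 102 90 116
f 113 116 94
f 102 116 113
f 90 125 103
f 125 96 124
f 103 124 89
f 125 124 103
f 96 126 123
f 126 95 119
f 123 119 87
f 126 119 123
f 95 121 120
f 121 92 108
f 120 108 91
f 121 108 120
f 92 107 112
f 107 86 109
f 112 109 93
f 107 109 112
f 88 114 100
f 114 94 115
f 100 115 89
f 114 115 100
f 88 100 98
f 100 89 99
f 98 99 87
f 100 99 98
f 88 98 105
f 98 87 104
f 105 104 91
f 98 104 105
f 88 105 110
f 105 91 111
f 110 111 93
f 105 111 110
f 88 110 114
f 110 93 117
f 114 117 94
f 110 117 114
f 89 115 103
f 115 94 116
f 103 116 90
f 115 116 103
f 87 99 123
f 99 89 124
f 123 124 96
f 99 124 123
f 91 104 120
f 104 87 119
f 120 119 95
f 104 119 120
f 93 111 112
f 111 91 108
f 112 108 92
f 111 108 112
f 94 117 113
f 117 93 109
f 113 109 86
f 117 109 113

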